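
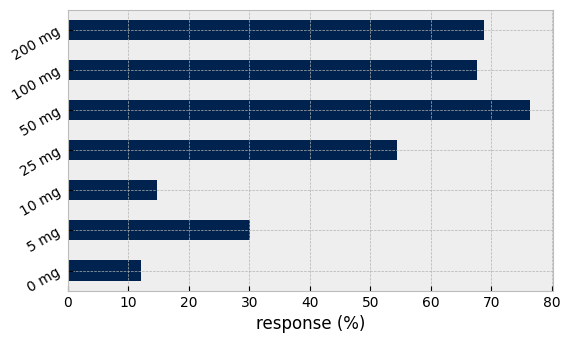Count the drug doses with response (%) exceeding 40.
4

Above 40: 25 mg, 50 mg, 100 mg, 200 mg.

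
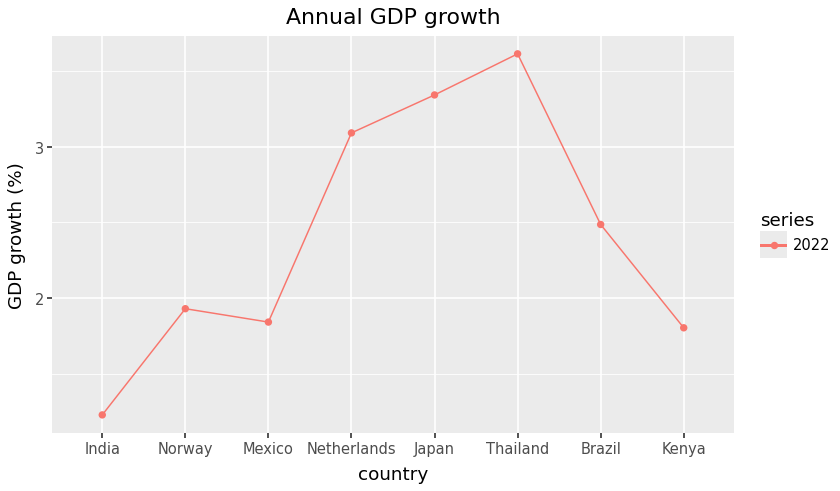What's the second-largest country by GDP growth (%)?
Top 3: Thailand ≈ 3.6, Japan ≈ 3.4, Netherlands ≈ 3.0.

Japan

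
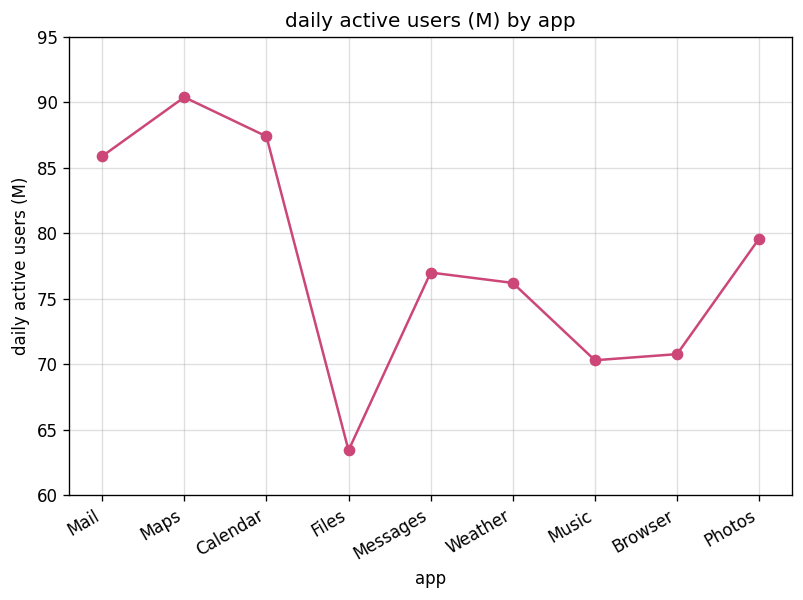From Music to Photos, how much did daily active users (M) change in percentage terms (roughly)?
≈ +14.3%

Music ≈ 70, Photos ≈ 80; (80 − 70) / 70 ≈ +14.3%.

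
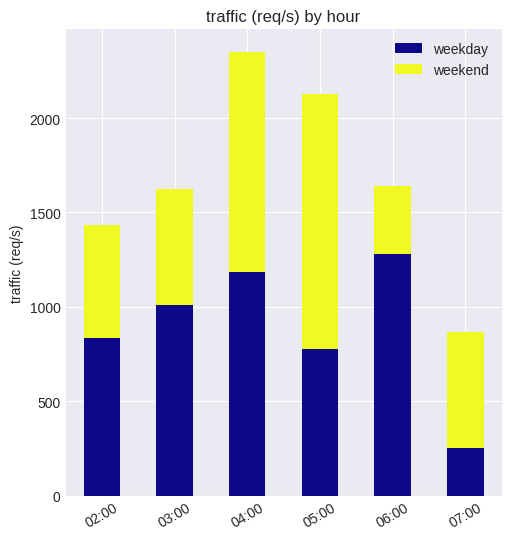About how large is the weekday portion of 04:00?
weekday top ≈ 1200, bottom ≈ 0; segment ≈ 1200.

≈ 1200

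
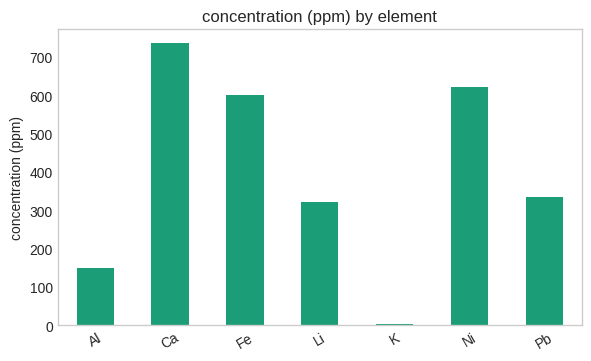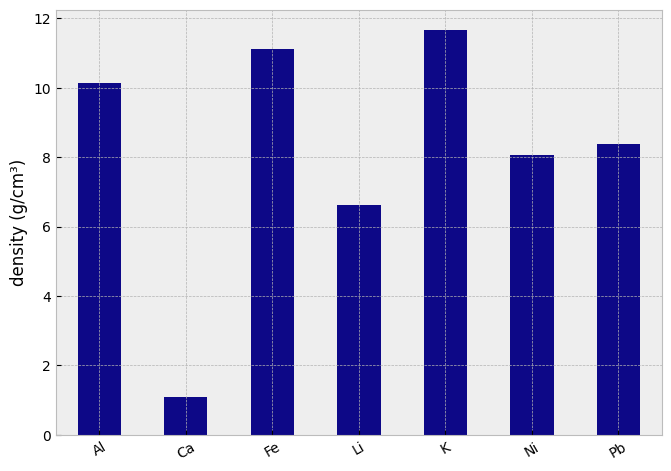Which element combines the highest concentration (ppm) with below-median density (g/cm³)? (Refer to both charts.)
Chart 2 median density (g/cm³) ≈ 8; below-median elements: Ca, Li, Ni. Among those, Ca has the highest concentration (ppm) (≈ 700).

Ca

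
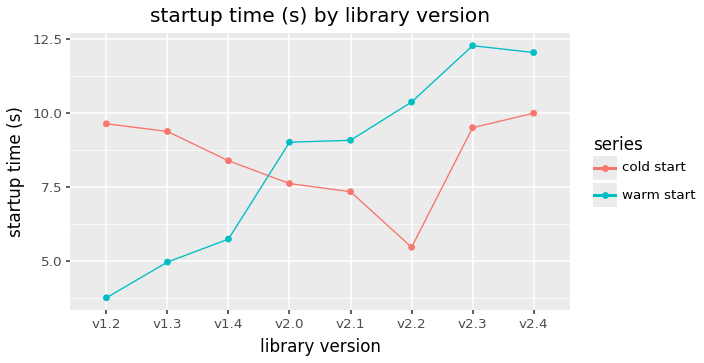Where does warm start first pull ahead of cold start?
v1.4: warm start ≈ 6 vs cold start ≈ 8 (not yet); v2.0: warm start ≈ 9 vs cold start ≈ 8 (first crossover).

v2.0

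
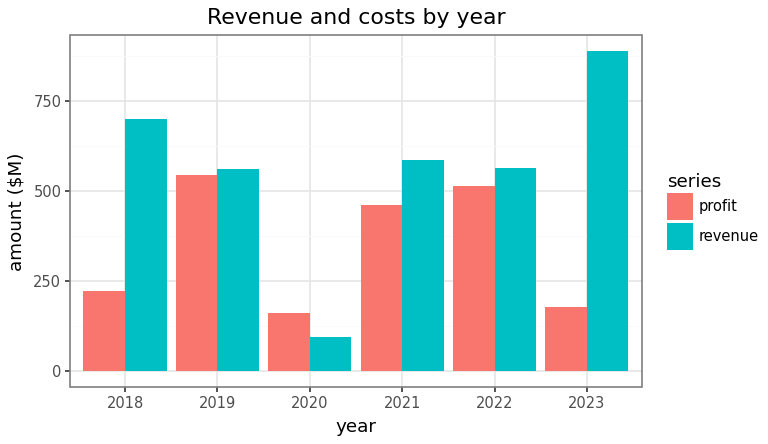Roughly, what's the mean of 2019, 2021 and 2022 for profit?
(500 + 500 + 500) / 3 ≈ 500.

≈ 500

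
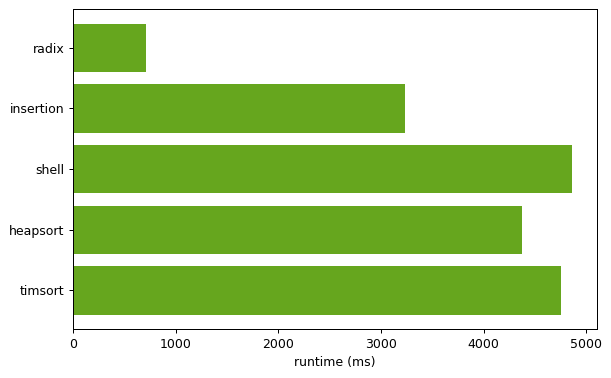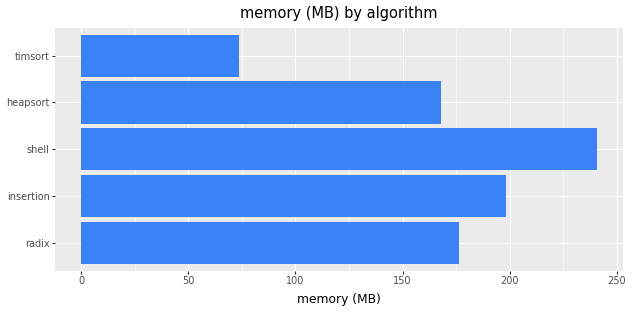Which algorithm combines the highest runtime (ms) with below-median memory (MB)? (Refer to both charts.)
Chart 2 median memory (MB) ≈ 175; below-median algorithms: heapsort, timsort. Among those, timsort has the highest runtime (ms) (≈ 5000).

timsort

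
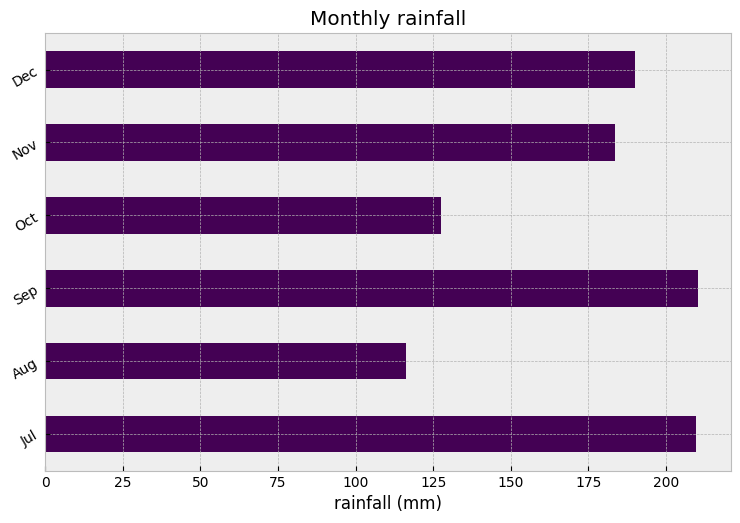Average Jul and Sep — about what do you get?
(200 + 220) / 2 ≈ 210.

≈ 210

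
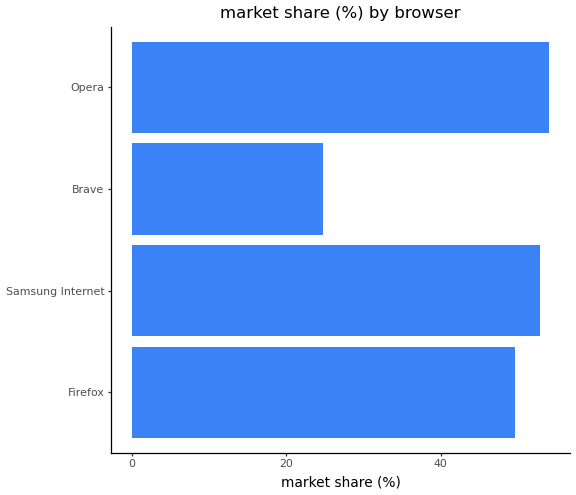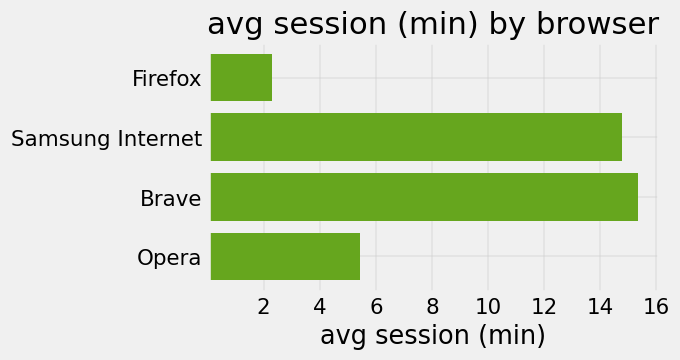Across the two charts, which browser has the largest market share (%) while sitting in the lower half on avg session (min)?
Opera

Chart 2 median avg session (min) ≈ 10; below-median browsers: Firefox, Opera. Among those, Opera has the highest market share (%) (≈ 55).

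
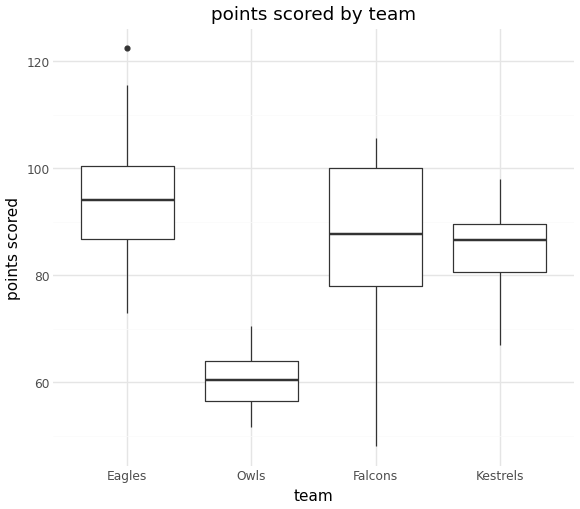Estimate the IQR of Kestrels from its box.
Q3 ≈ 90, Q1 ≈ 80; IQR ≈ 10.

≈ 10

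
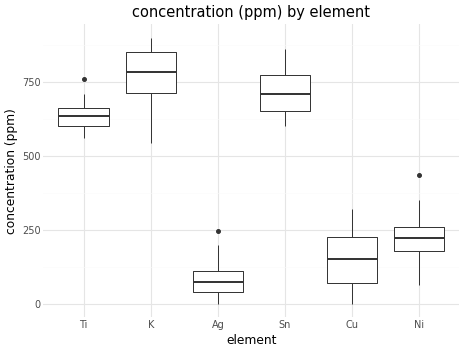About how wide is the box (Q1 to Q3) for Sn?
≈ 100

Q3 ≈ 800, Q1 ≈ 700; IQR ≈ 100.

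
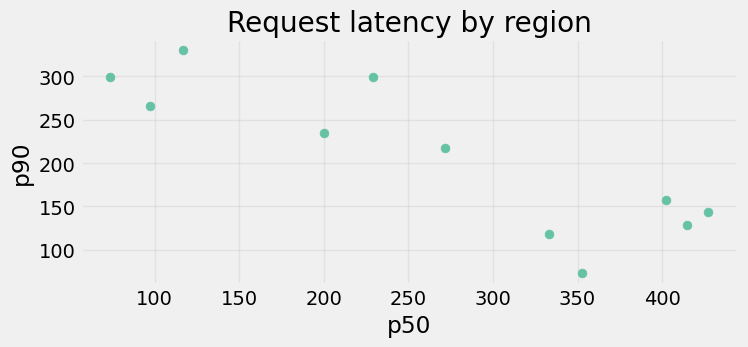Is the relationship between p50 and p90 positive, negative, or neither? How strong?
negative, strong

Points are negatively correlated; strong (|r| ≈ 0.9).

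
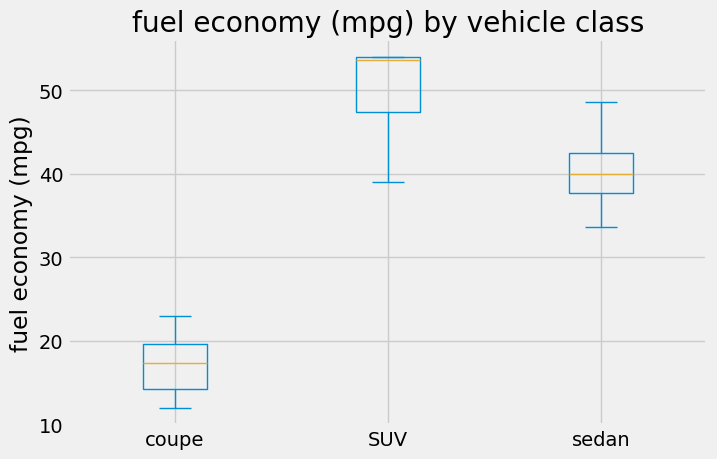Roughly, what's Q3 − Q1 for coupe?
Q3 ≈ 20, Q1 ≈ 15; IQR ≈ 5.

≈ 5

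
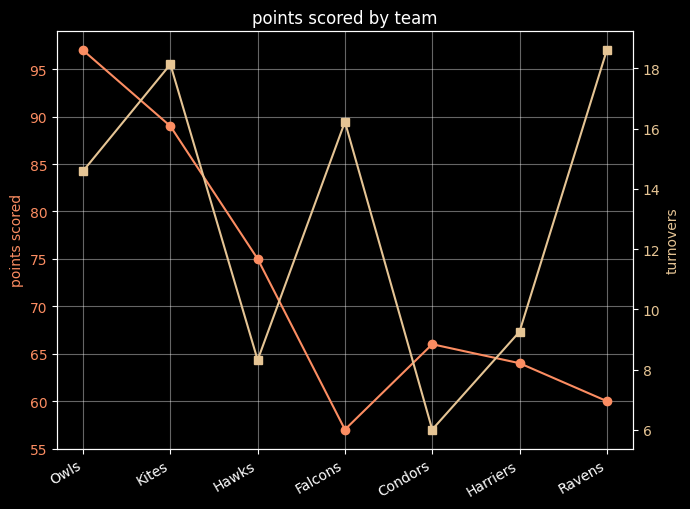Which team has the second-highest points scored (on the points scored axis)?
Top 3 (on the points scored axis): Owls ≈ 95, Kites ≈ 90, Hawks ≈ 75.

Kites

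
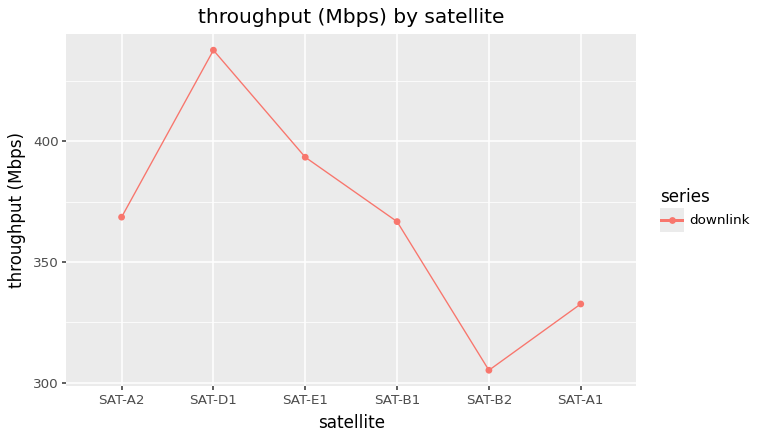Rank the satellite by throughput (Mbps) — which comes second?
Top 3: SAT-D1 ≈ 440, SAT-E1 ≈ 400, SAT-A2 ≈ 360.

SAT-E1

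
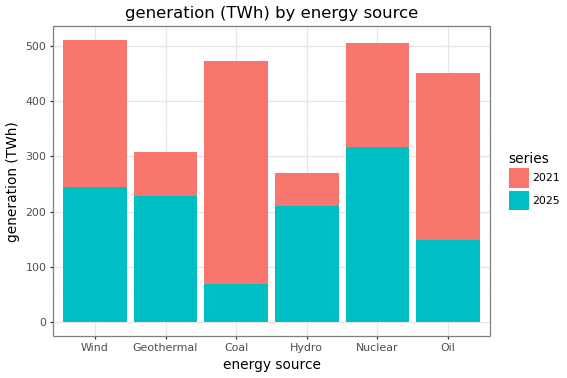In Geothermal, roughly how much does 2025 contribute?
2025 top ≈ 250, bottom ≈ 0; segment ≈ 250.

≈ 250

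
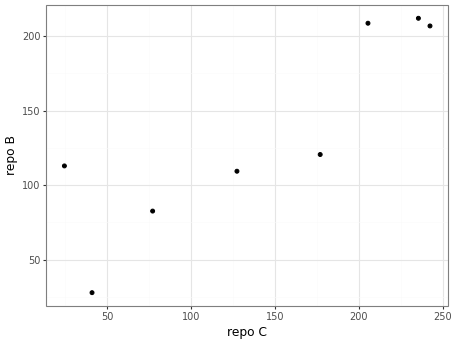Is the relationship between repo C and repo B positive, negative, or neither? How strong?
positive, strong

Points are positively correlated; strong (|r| ≈ 0.9).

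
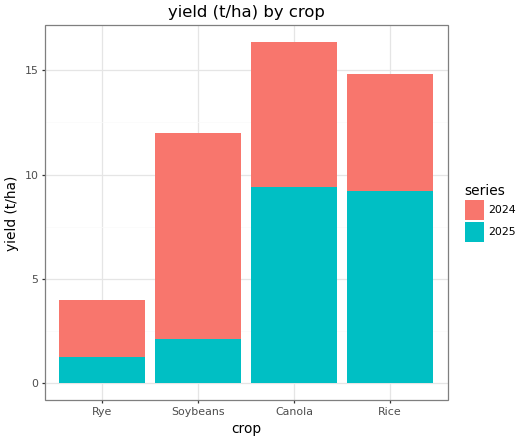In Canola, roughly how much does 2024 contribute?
≈ 6

2024 top ≈ 16, bottom ≈ 10; segment ≈ 6.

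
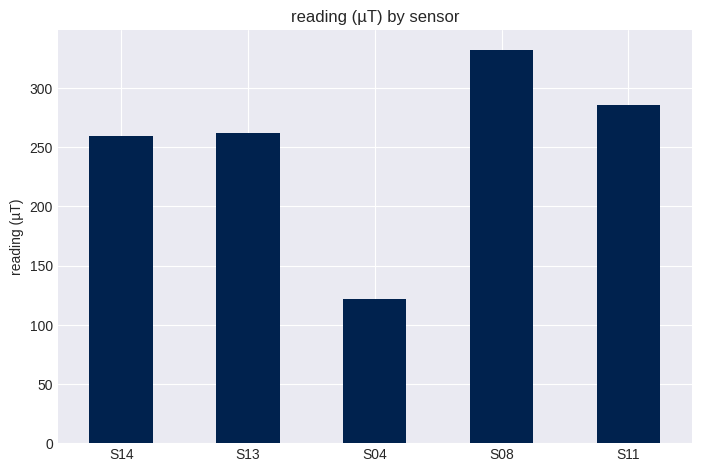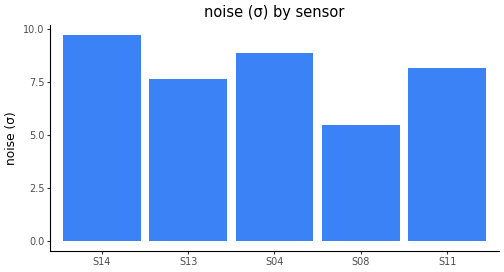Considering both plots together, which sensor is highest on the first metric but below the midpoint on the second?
S08

Chart 2 median noise (σ) ≈ 8; below-median sensors: S13, S08. Among those, S08 has the highest reading (µT) (≈ 350).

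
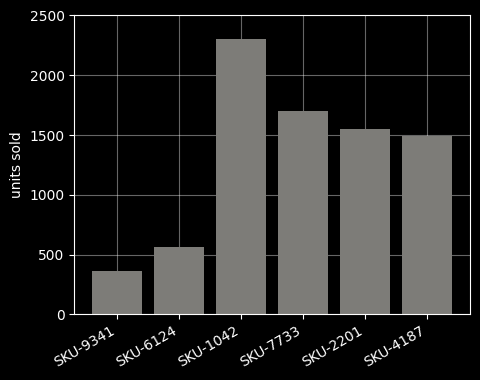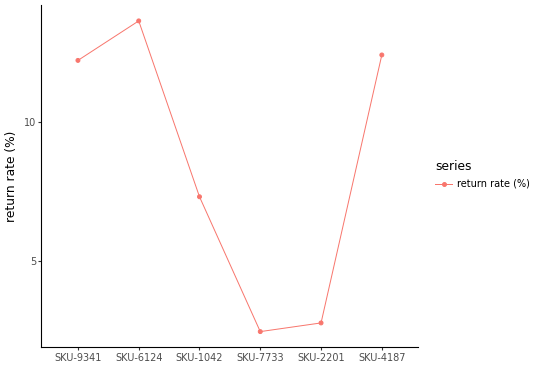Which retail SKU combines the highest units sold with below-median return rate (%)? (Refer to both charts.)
SKU-1042

Chart 2 median return rate (%) ≈ 10; below-median retail SKUs: SKU-1042, SKU-7733, SKU-2201. Among those, SKU-1042 has the highest units sold (≈ 2500).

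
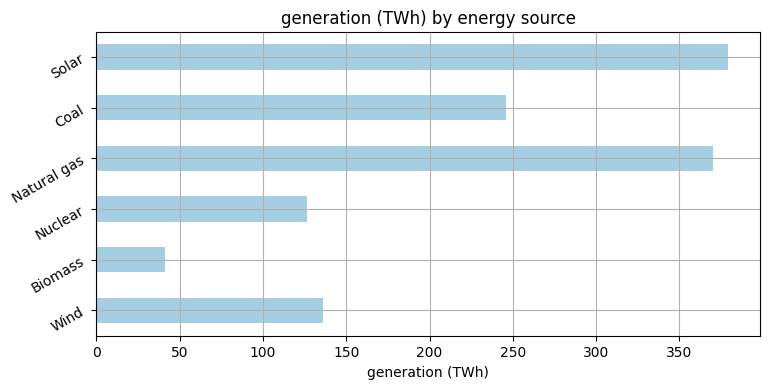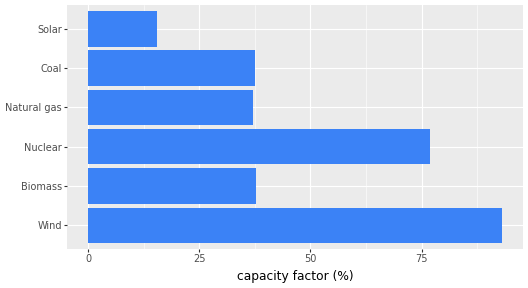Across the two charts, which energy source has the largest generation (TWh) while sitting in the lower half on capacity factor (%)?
Chart 2 median capacity factor (%) ≈ 40; below-median energy sources: Natural gas, Coal, Solar. Among those, Solar has the highest generation (TWh) (≈ 400).

Solar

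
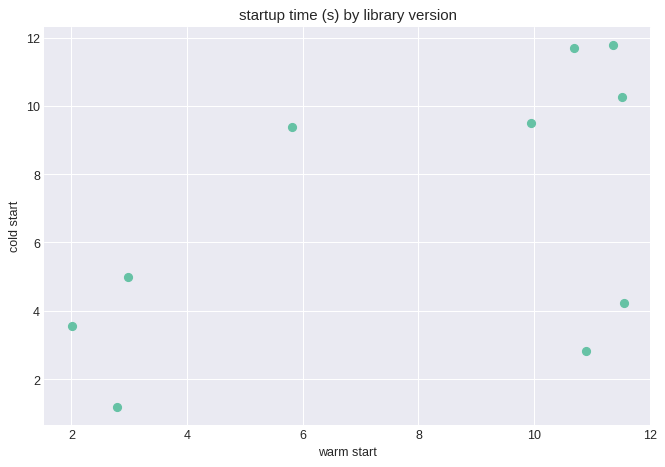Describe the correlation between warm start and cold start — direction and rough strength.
positive, moderate

Points are positively correlated; moderate (|r| ≈ 0.5).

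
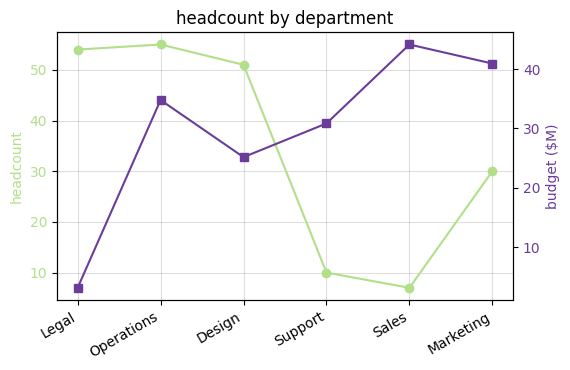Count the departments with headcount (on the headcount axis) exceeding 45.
Above 45: Legal, Operations, Design.

3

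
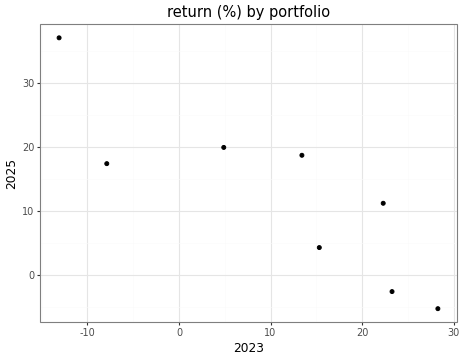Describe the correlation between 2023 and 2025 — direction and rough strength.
negative, strong

Points are negatively correlated; strong (|r| ≈ 0.9).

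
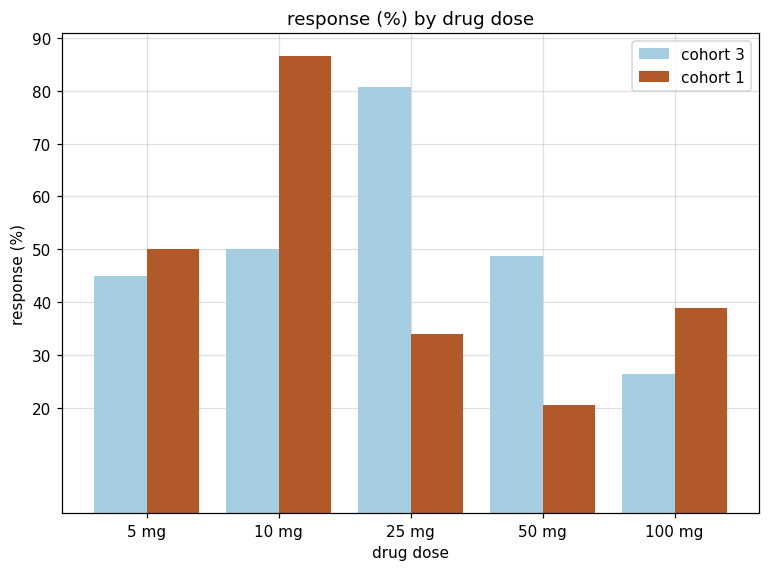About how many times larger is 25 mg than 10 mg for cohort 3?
≈ 1.6×

25 mg ≈ 80, 10 mg ≈ 50; 80/50 ≈ 1.6.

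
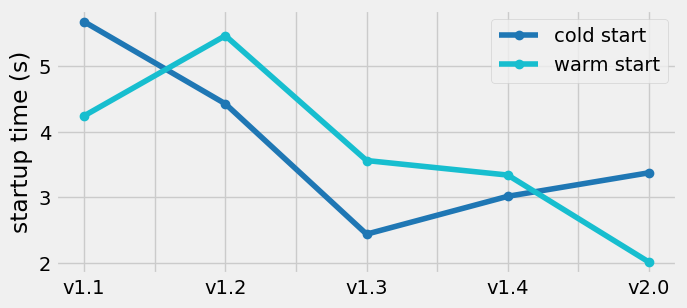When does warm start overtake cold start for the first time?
v1.1: warm start ≈ 4.0 vs cold start ≈ 5.5 (not yet); v1.2: warm start ≈ 5.5 vs cold start ≈ 4.5 (first crossover).

v1.2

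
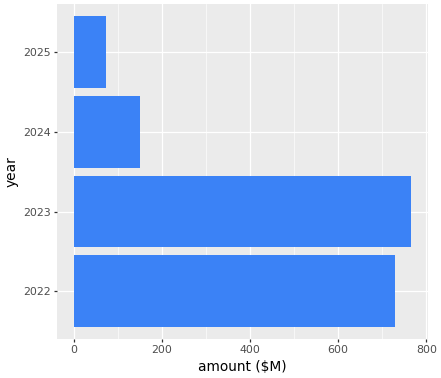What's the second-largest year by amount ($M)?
2022

Top 3: 2023 ≈ 800, 2022 ≈ 700, 2024 ≈ 200.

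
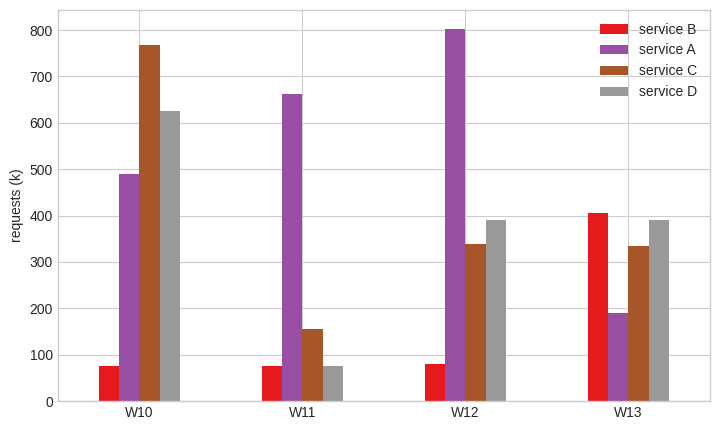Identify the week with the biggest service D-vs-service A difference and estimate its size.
W11, ≈ 600 k

W11: service D ≈ 100, service A ≈ 700 → gap ≈ 600. Next-largest (W12) is only ≈ 400.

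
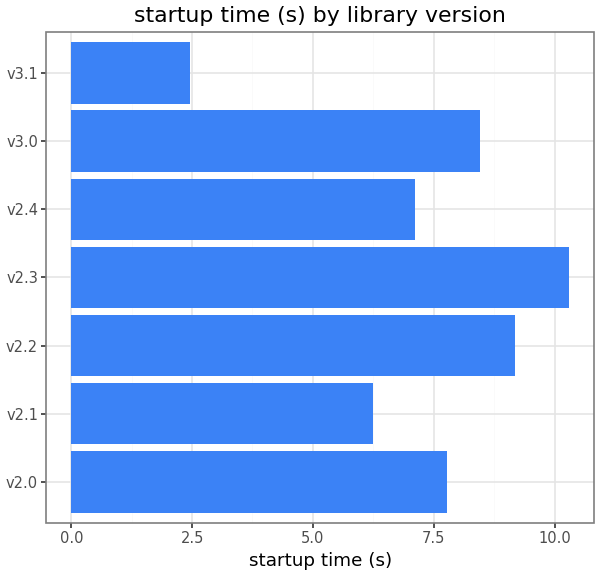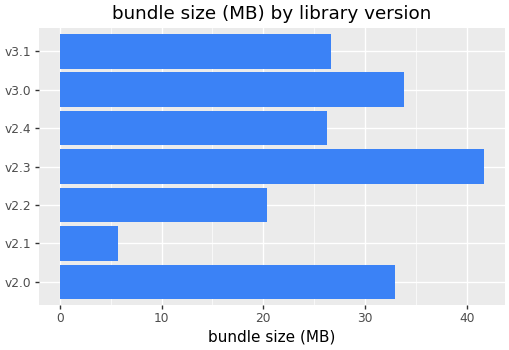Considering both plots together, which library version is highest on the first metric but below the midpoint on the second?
v2.2

Chart 2 median bundle size (MB) ≈ 25; below-median library versions: v2.1, v2.2, v2.4. Among those, v2.2 has the highest startup time (s) (≈ 9).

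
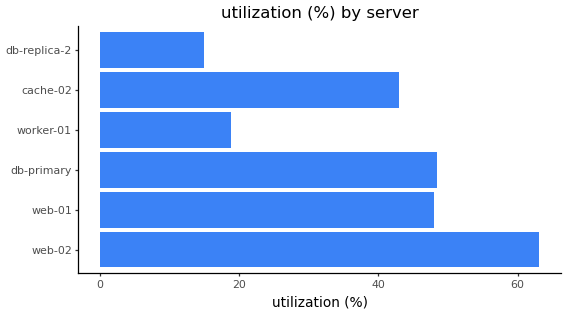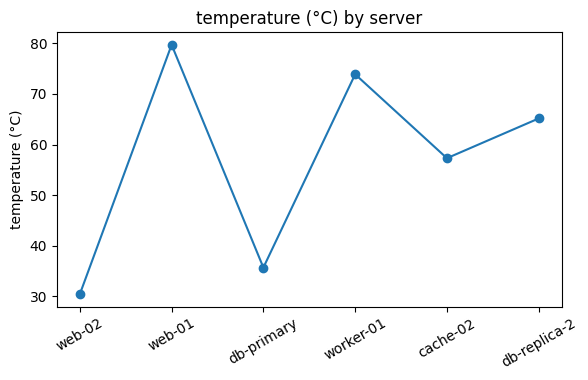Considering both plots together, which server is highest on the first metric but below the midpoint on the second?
Chart 2 median temperature (°C) ≈ 60; below-median servers: web-02, db-primary, cache-02. Among those, web-02 has the highest utilization (%) (≈ 60).

web-02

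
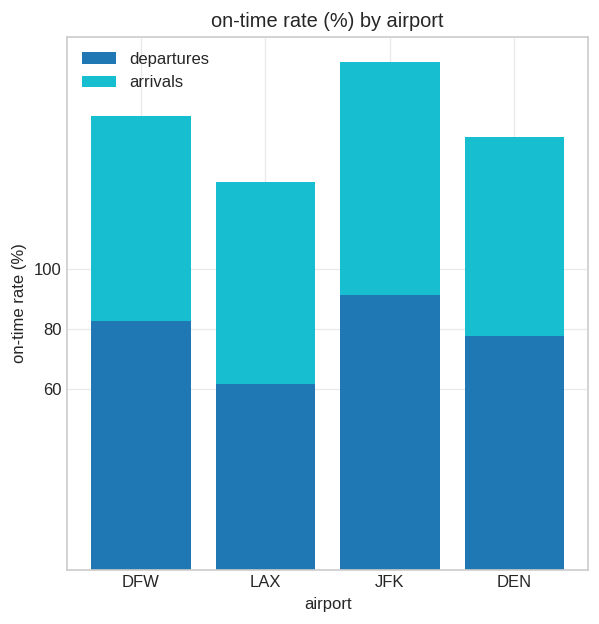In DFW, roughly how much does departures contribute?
≈ 80

departures top ≈ 80, bottom ≈ 0; segment ≈ 80.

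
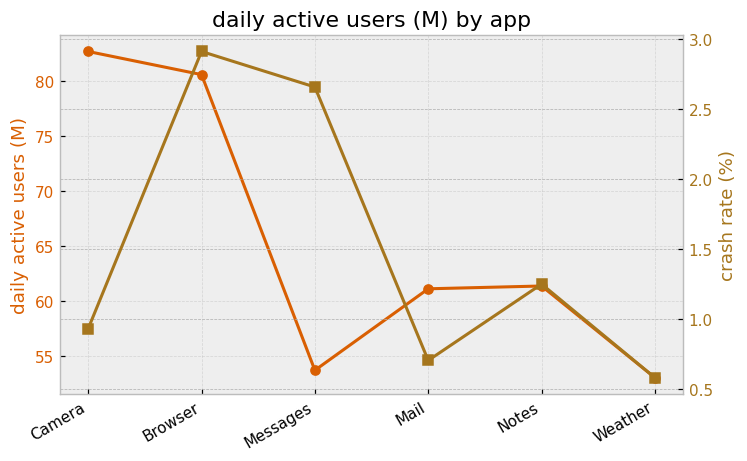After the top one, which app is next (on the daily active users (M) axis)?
Browser

Top 3 (on the daily active users (M) axis): Camera ≈ 85, Browser ≈ 80, Notes ≈ 60.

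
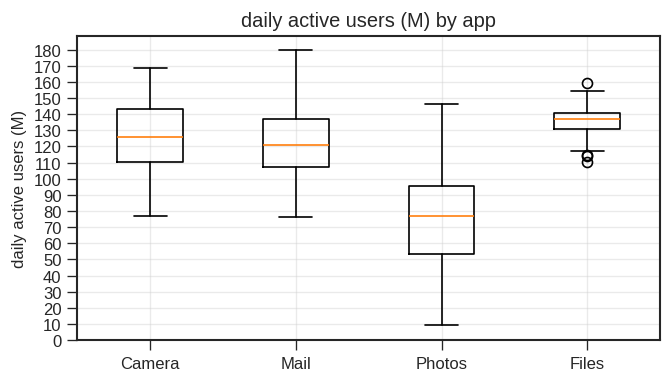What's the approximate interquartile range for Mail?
≈ 30

Q3 ≈ 140, Q1 ≈ 110; IQR ≈ 30.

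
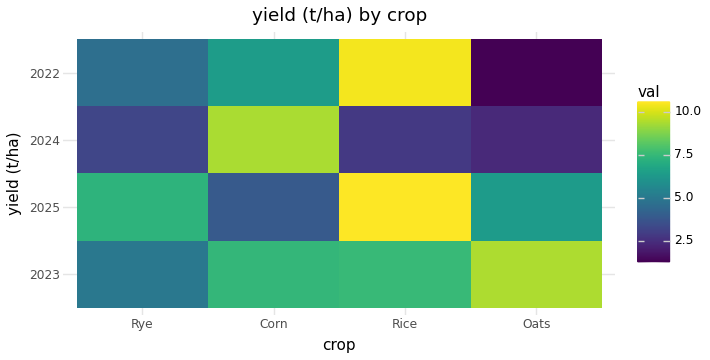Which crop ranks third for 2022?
Rye

Top 4 for 2022: Rice ≈ 10, Corn ≈ 6, Rye ≈ 5, Oats ≈ 1.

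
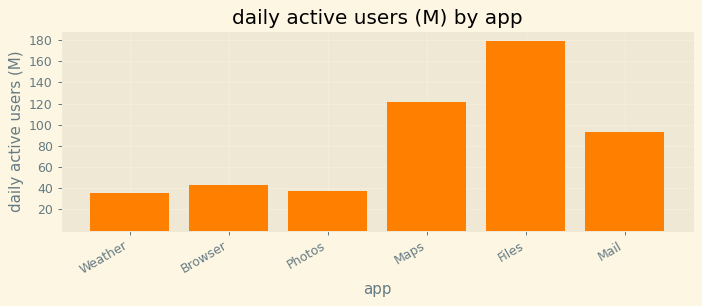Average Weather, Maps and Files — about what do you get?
(40 + 120 + 180) / 3 ≈ 113.

≈ 113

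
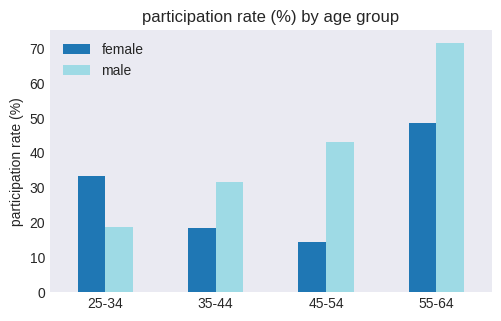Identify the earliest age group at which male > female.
25-34: male ≈ 20 vs female ≈ 30 (not yet); 35-44: male ≈ 30 vs female ≈ 20 (first crossover).

35-44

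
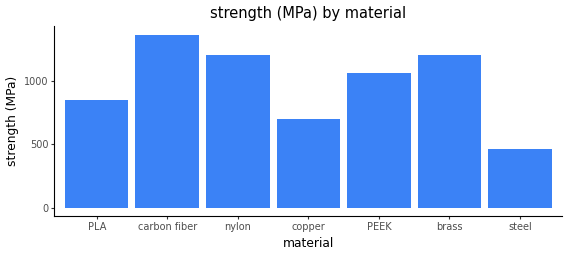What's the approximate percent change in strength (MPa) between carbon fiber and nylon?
≈ -14.3%

carbon fiber ≈ 1400, nylon ≈ 1200; (1200 − 1400) / 1400 ≈ -14.3%.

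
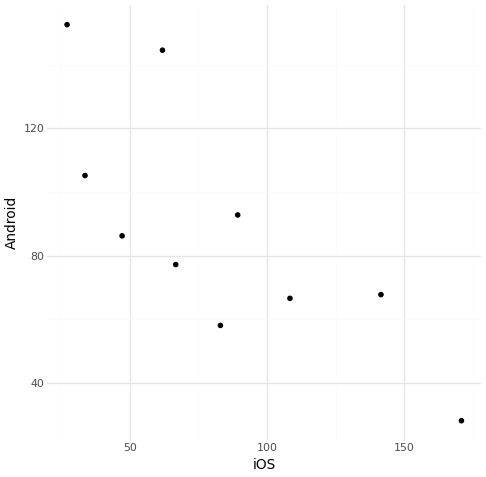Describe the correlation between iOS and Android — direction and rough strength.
negative, strong

Points are negatively correlated; strong (|r| ≈ 0.8).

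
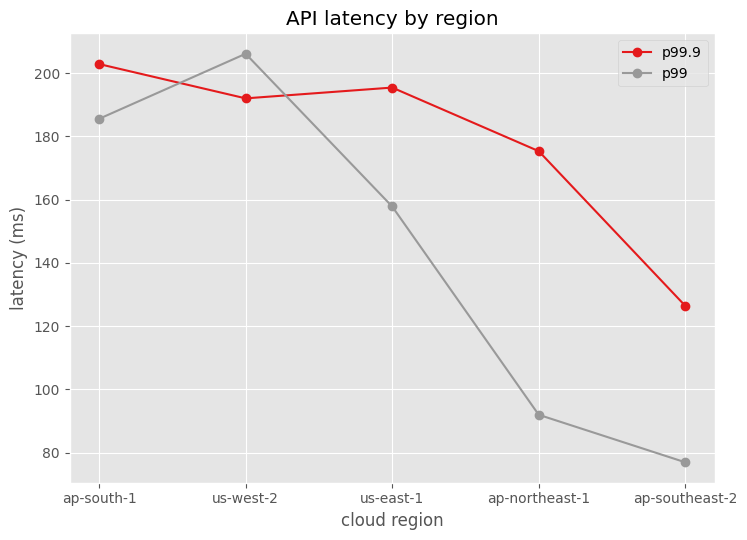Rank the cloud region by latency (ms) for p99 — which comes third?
us-east-1

Top 4 for p99: us-west-2 ≈ 200, ap-south-1 ≈ 180, us-east-1 ≈ 160, ap-northeast-1 ≈ 100.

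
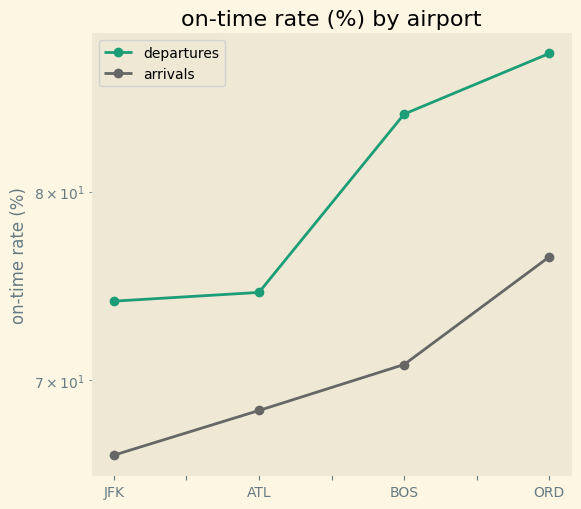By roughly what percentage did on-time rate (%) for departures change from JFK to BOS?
≈ +13.5%

JFK ≈ 74, BOS ≈ 84; (84 − 74) / 74 ≈ +13.5%.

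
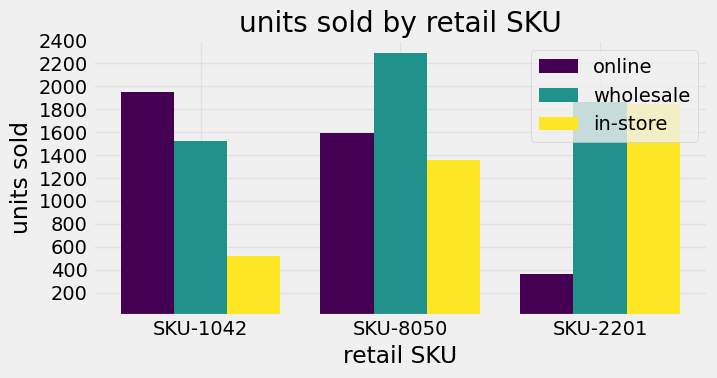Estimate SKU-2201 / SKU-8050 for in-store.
≈ 1.29×

SKU-2201 ≈ 1800, SKU-8050 ≈ 1400; 1800/1400 ≈ 1.29.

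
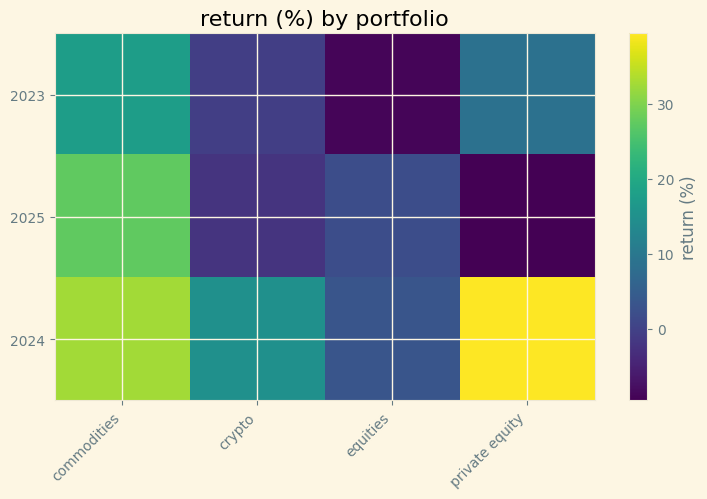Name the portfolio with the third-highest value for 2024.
crypto

Top 4 for 2024: private equity ≈ 40, commodities ≈ 35, crypto ≈ 15, equities ≈ 5.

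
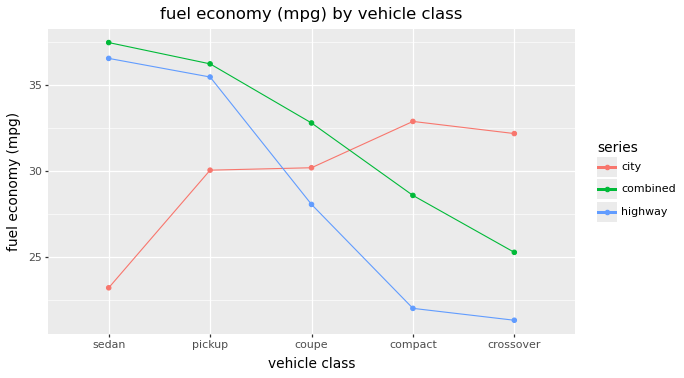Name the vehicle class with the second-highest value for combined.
Top 3 for combined: sedan ≈ 38, pickup ≈ 36, coupe ≈ 32.

pickup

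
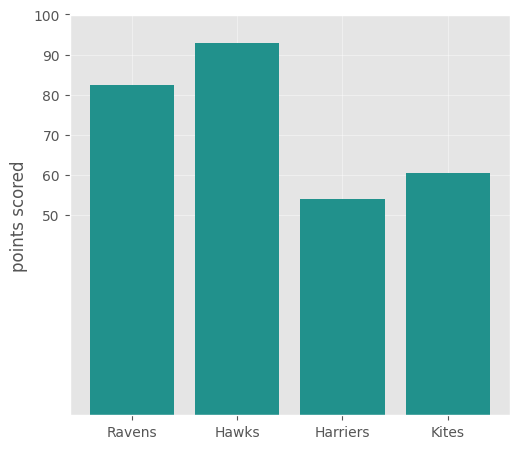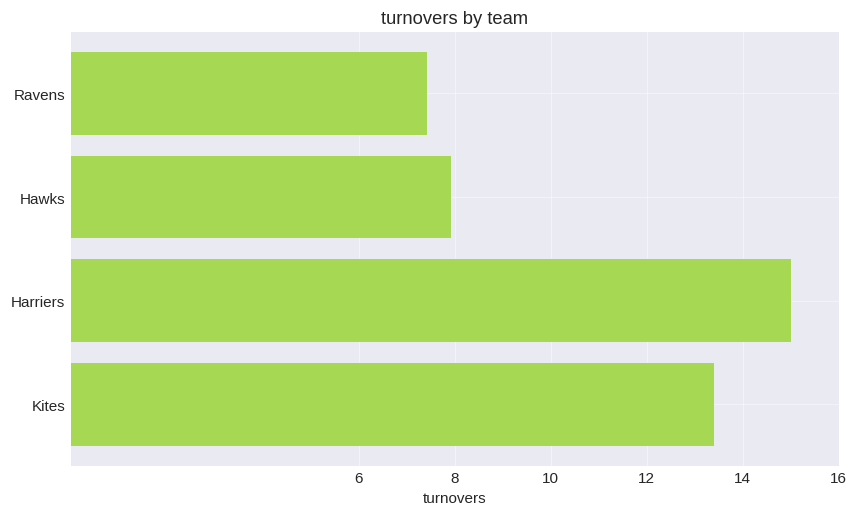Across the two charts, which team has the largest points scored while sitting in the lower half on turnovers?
Chart 2 median turnovers ≈ 10; below-median teams: Ravens, Hawks. Among those, Hawks has the highest points scored (≈ 90).

Hawks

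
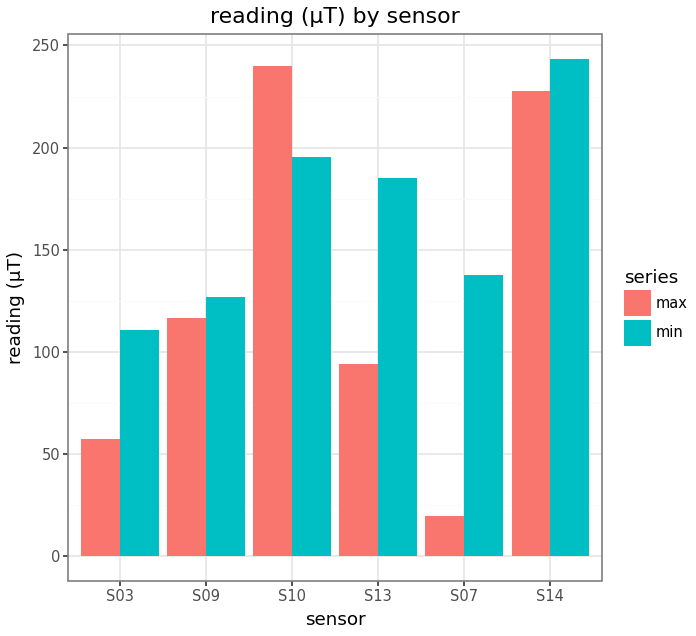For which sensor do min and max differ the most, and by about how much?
S07: min ≈ 150, max ≈ 25 → gap ≈ 125. Next-largest (S13) is only ≈ 75.

S07, ≈ 125 µT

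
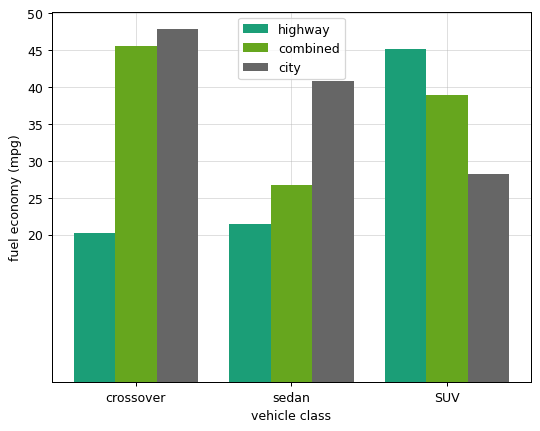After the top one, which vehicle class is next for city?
Top 3 for city: crossover ≈ 50, sedan ≈ 40, SUV ≈ 30.

sedan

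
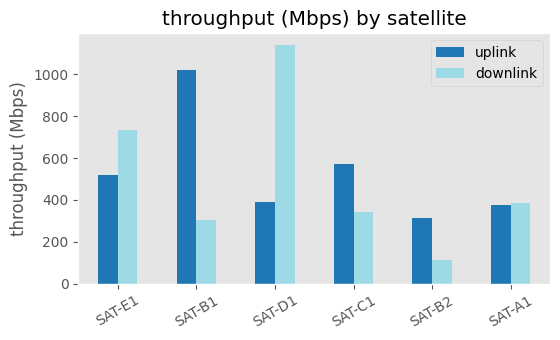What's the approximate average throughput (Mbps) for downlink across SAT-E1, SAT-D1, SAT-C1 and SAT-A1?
≈ 625

(700 + 1100 + 300 + 400) / 4 ≈ 625.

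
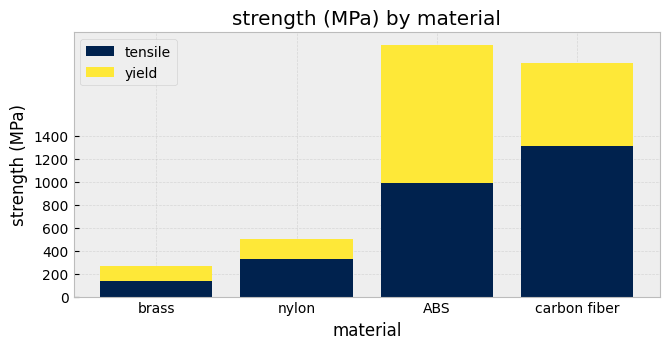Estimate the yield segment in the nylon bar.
≈ 200

yield top ≈ 600, bottom ≈ 400; segment ≈ 200.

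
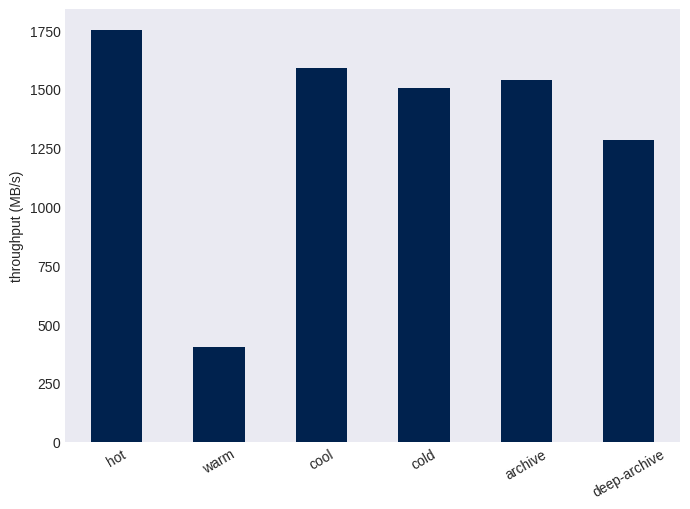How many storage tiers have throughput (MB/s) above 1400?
Above 1400: hot, cool, cold, archive.

4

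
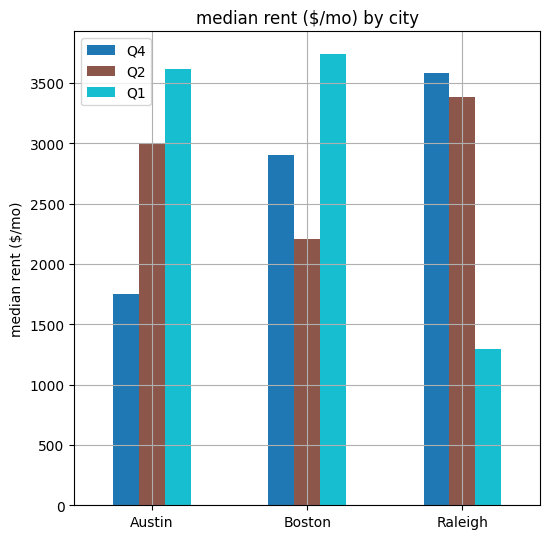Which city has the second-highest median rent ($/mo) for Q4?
Boston

Top 3 for Q4: Raleigh ≈ 3500, Boston ≈ 3000, Austin ≈ 2000.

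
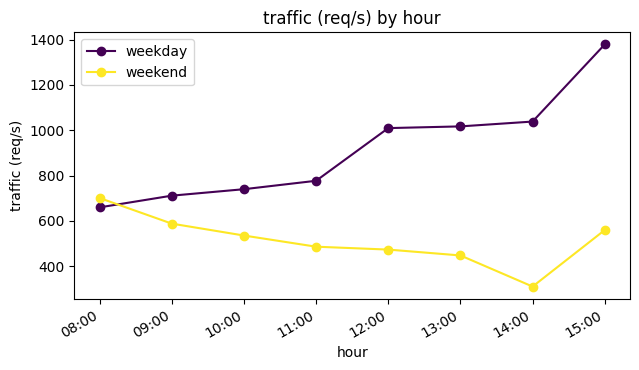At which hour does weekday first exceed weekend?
08:00: weekday ≈ 700 vs weekend ≈ 700 (not yet); 09:00: weekday ≈ 700 vs weekend ≈ 600 (first crossover).

09:00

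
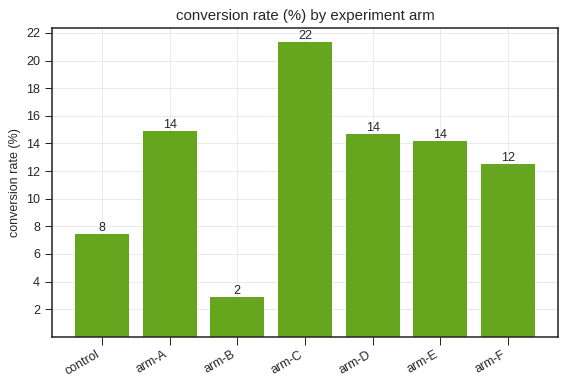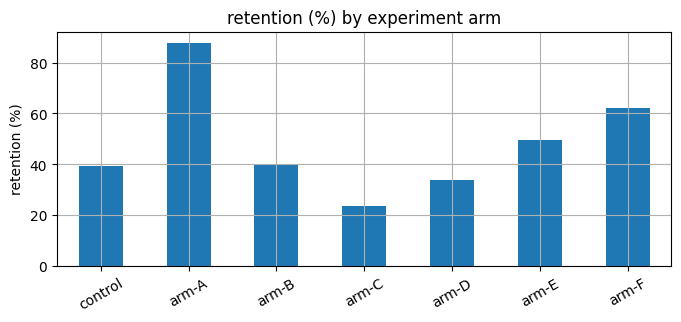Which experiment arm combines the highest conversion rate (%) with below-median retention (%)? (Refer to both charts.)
arm-C

Chart 2 median retention (%) ≈ 40; below-median experiment arms: control, arm-C, arm-D. Among those, arm-C has the highest conversion rate (%) (≈ 22).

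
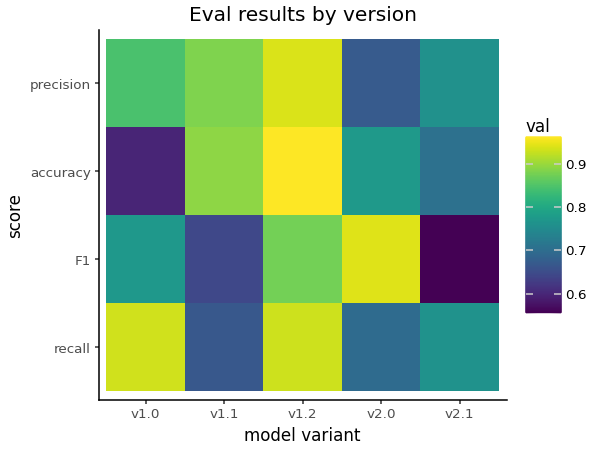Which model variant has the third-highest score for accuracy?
Top 4 for accuracy: v1.2 ≈ 0.95, v1.1 ≈ 0.90, v2.0 ≈ 0.80, v2.1 ≈ 0.70.

v2.0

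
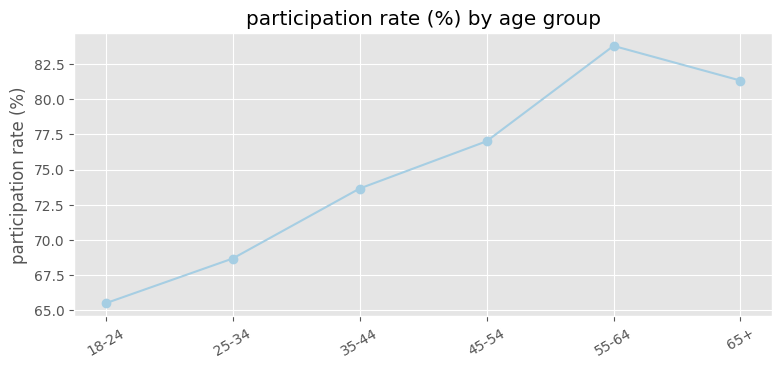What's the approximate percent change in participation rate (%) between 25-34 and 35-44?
25-34 ≈ 68, 35-44 ≈ 74; (74 − 68) / 68 ≈ +8.8%.

≈ +8.8%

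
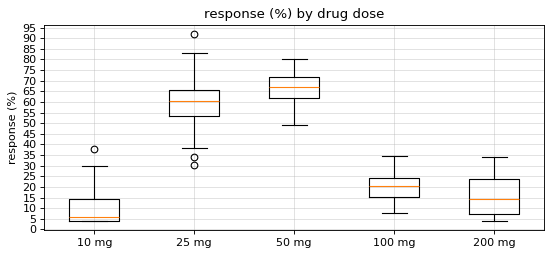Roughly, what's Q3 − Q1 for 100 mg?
Q3 ≈ 25, Q1 ≈ 15; IQR ≈ 10.

≈ 10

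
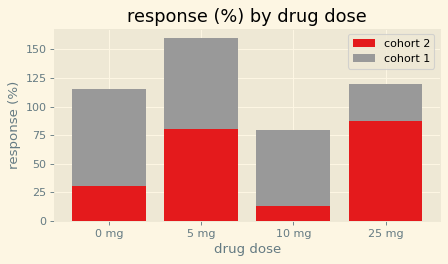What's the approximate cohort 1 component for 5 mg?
≈ 80

cohort 1 top ≈ 160, bottom ≈ 80; segment ≈ 80.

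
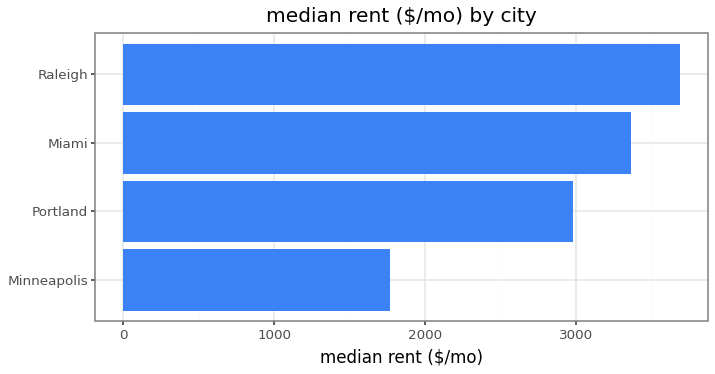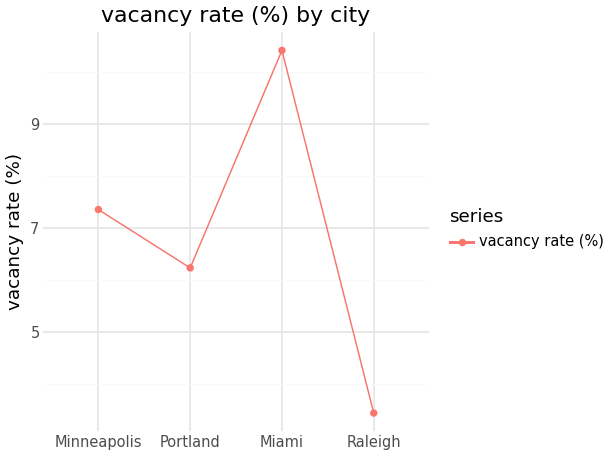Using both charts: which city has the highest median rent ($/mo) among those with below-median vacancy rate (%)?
Chart 2 median vacancy rate (%) ≈ 7; below-median cities: Portland, Raleigh. Among those, Raleigh has the highest median rent ($/mo) (≈ 3500).

Raleigh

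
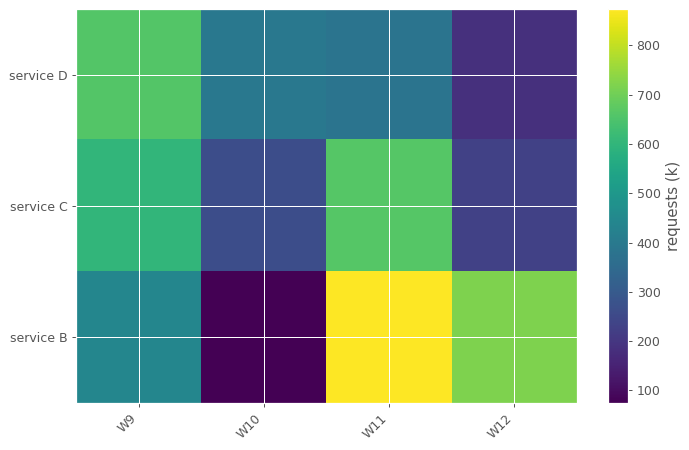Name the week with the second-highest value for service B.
Top 3 for service B: W11 ≈ 900, W12 ≈ 700, W9 ≈ 400.

W12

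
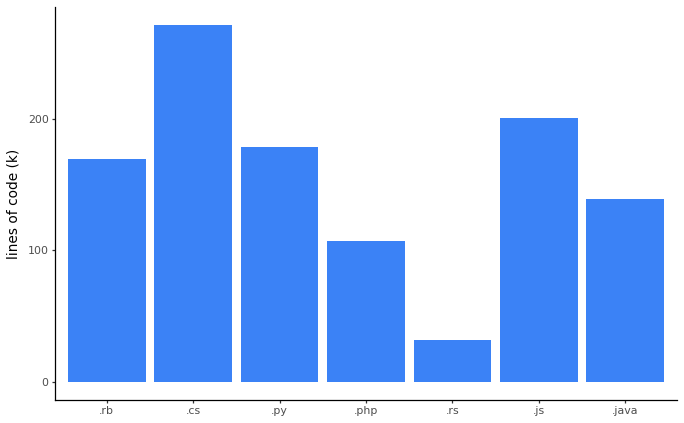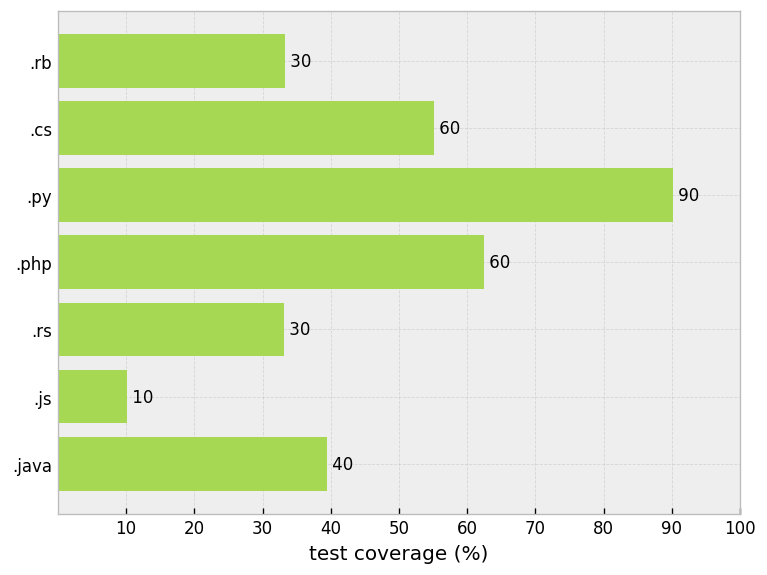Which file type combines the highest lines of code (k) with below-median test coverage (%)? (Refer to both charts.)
Chart 2 median test coverage (%) ≈ 40; below-median file types: .rb, .rs, .js. Among those, .js has the highest lines of code (k) (≈ 200).

.js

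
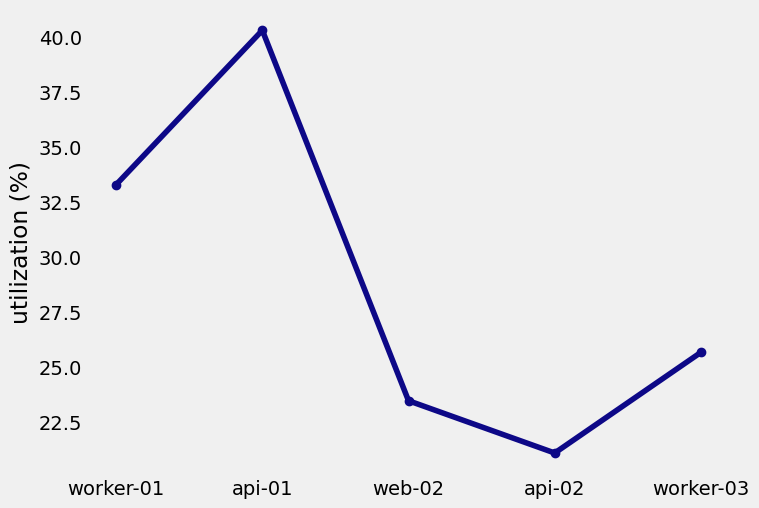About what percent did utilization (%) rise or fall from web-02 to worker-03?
web-02 ≈ 24, worker-03 ≈ 26; (26 − 24) / 24 ≈ +8.3%.

≈ +8.3%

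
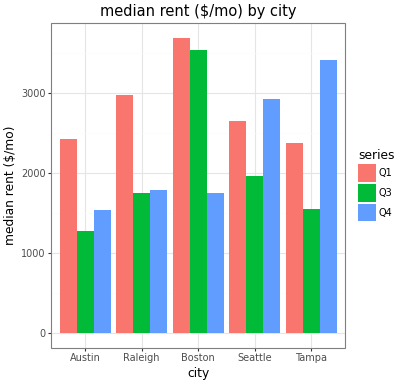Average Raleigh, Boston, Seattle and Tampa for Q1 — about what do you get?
(3000 + 3500 + 2500 + 2500) / 4 ≈ 2875.

≈ 2875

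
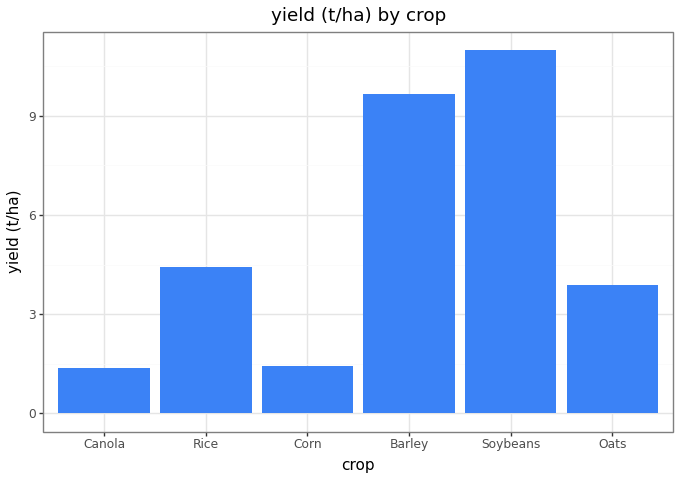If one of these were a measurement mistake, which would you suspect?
Soybeans ≈ 11; the rest sit between ≈ 1 and ≈ 10.

Soybeans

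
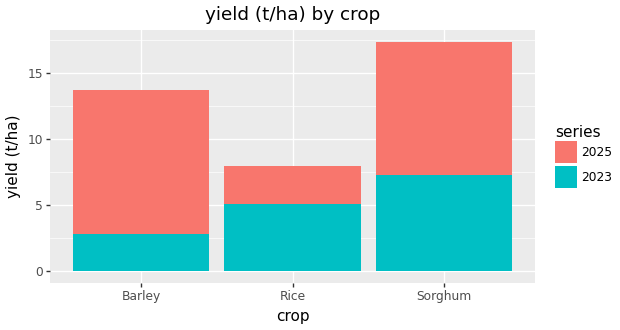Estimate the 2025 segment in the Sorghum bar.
2025 top ≈ 18, bottom ≈ 8; segment ≈ 10.

≈ 10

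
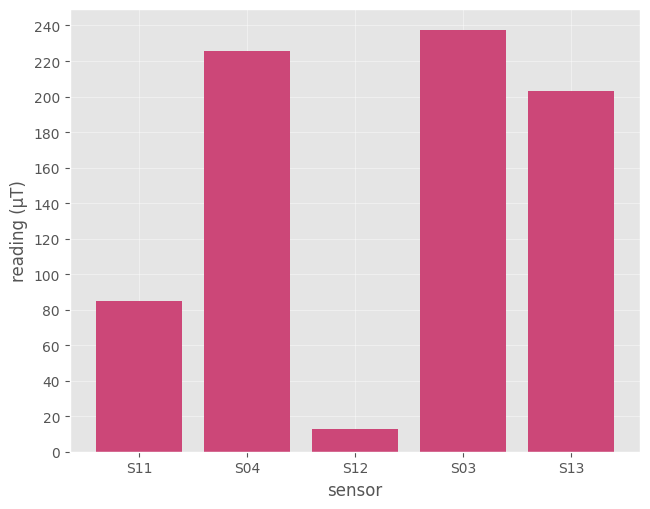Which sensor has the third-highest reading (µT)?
Top 4: S03 ≈ 240, S04 ≈ 220, S13 ≈ 200, S11 ≈ 80.

S13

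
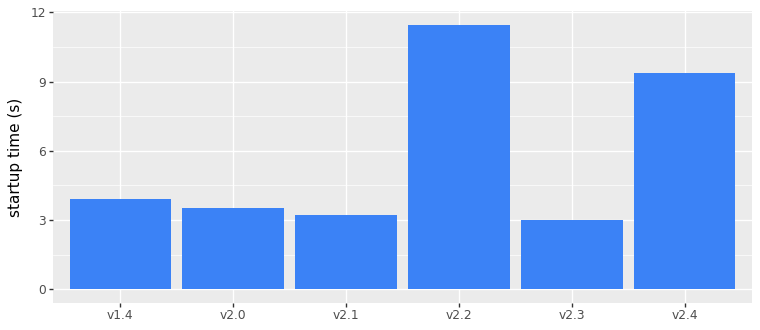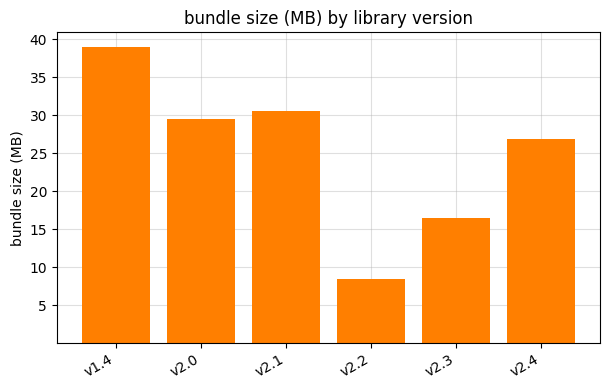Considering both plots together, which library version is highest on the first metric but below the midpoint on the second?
v2.2

Chart 2 median bundle size (MB) ≈ 30; below-median library versions: v2.2, v2.3, v2.4. Among those, v2.2 has the highest startup time (s) (≈ 12).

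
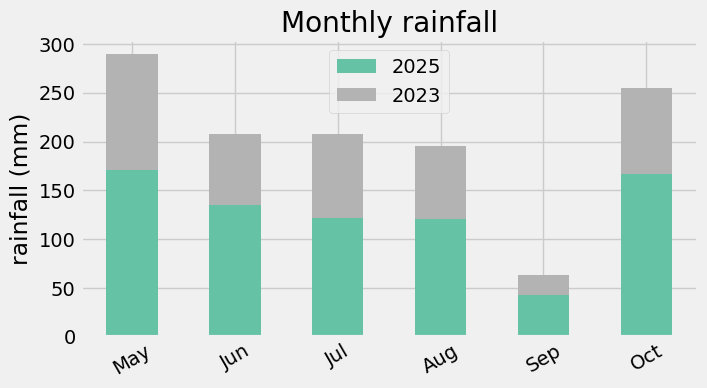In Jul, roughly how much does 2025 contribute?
≈ 125

2025 top ≈ 125, bottom ≈ 0; segment ≈ 125.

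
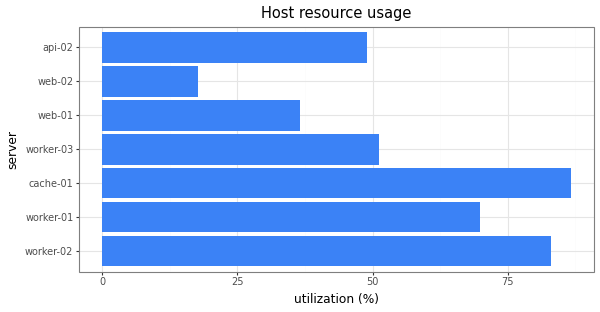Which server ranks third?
worker-01

Top 4: cache-01 ≈ 90, worker-02 ≈ 80, worker-01 ≈ 70, worker-03 ≈ 50.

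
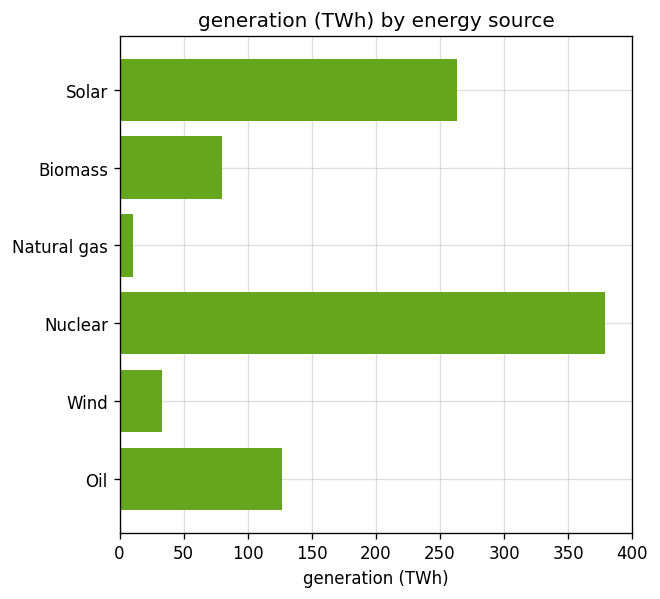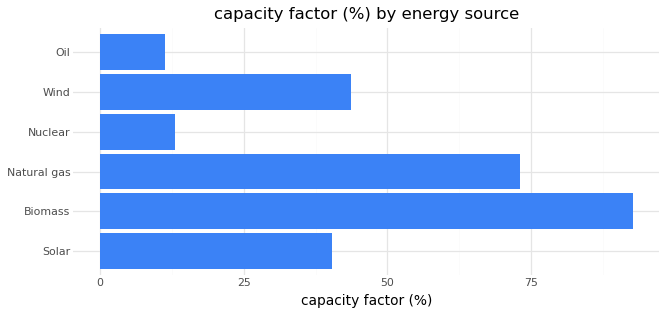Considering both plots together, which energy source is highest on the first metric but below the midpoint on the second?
Nuclear

Chart 2 median capacity factor (%) ≈ 40; below-median energy sources: Solar, Nuclear, Oil. Among those, Nuclear has the highest generation (TWh) (≈ 400).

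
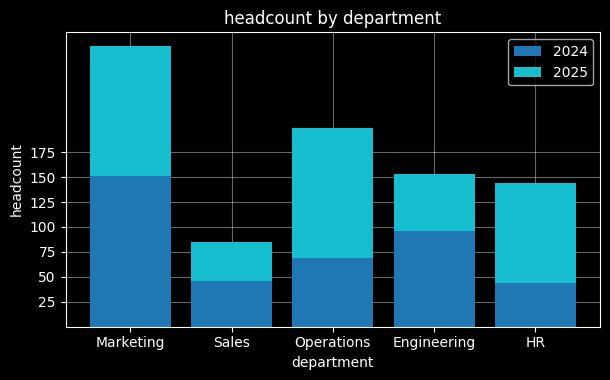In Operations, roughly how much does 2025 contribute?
≈ 125

2025 top ≈ 200, bottom ≈ 75; segment ≈ 125.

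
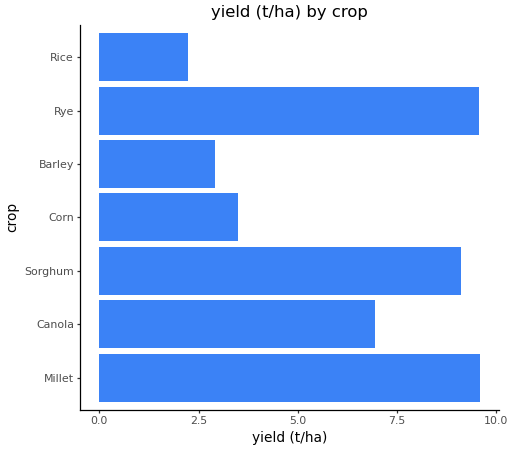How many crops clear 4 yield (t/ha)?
4

Above 4: Millet, Canola, Sorghum, Rye.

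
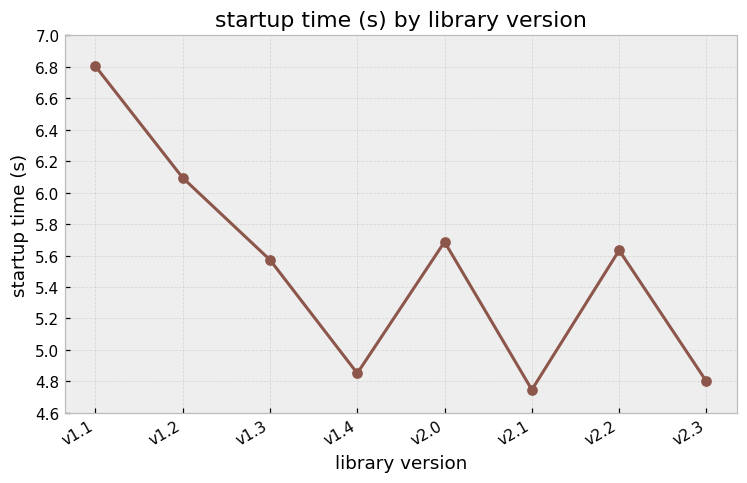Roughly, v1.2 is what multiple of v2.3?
v1.2 ≈ 6.0, v2.3 ≈ 4.8; 6.0/4.8 ≈ 1.25.

≈ 1.25×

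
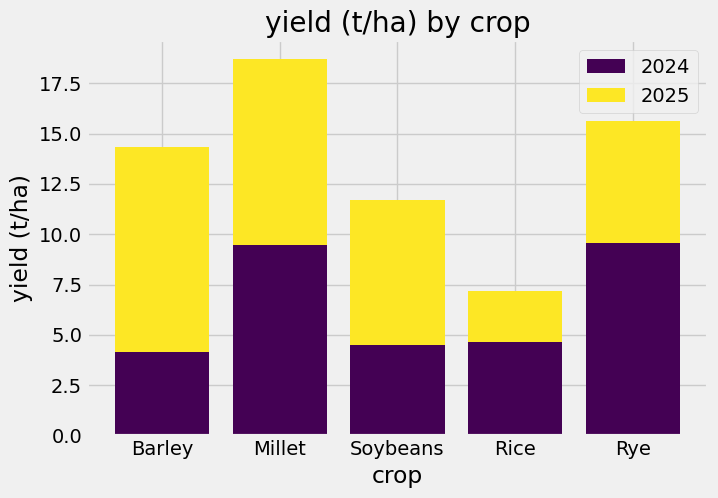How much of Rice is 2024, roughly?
≈ 4

2024 top ≈ 4, bottom ≈ 0; segment ≈ 4.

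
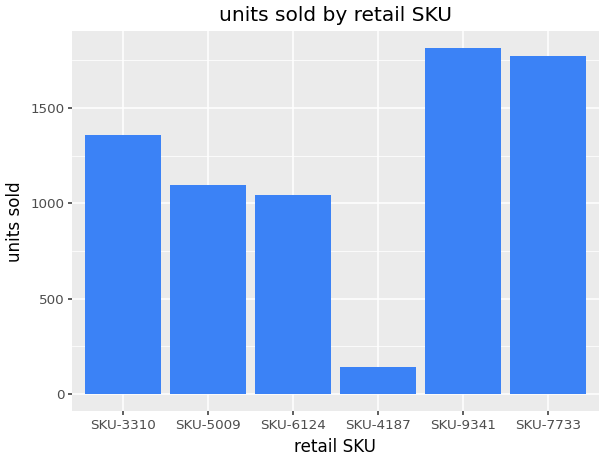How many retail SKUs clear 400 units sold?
Above 400: SKU-3310, SKU-5009, SKU-6124, SKU-9341, SKU-7733.

5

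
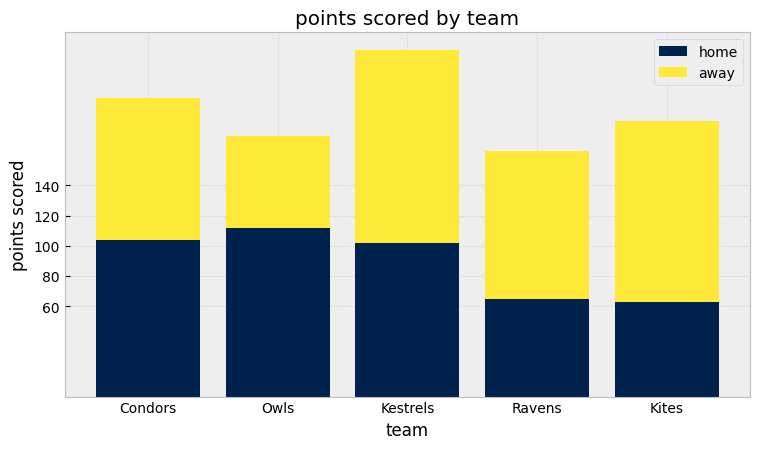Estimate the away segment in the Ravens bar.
≈ 100

away top ≈ 160, bottom ≈ 60; segment ≈ 100.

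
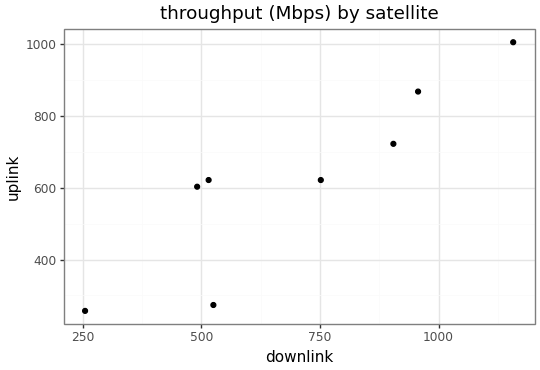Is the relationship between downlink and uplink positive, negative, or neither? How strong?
positive, strong

Points are positively correlated; strong (|r| ≈ 0.9).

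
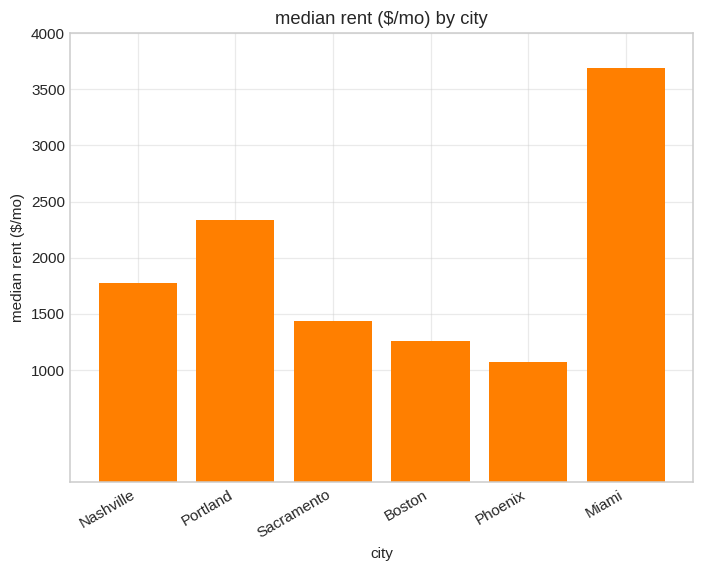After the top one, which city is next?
Portland

Top 3: Miami ≈ 3500, Portland ≈ 2500, Nashville ≈ 2000.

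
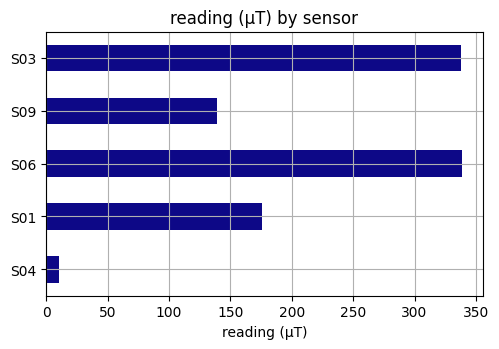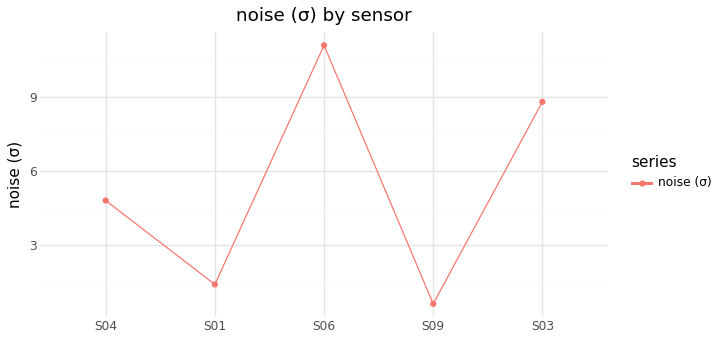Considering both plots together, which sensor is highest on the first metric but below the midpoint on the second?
Chart 2 median noise (σ) ≈ 4; below-median sensors: S01, S09. Among those, S01 has the highest reading (µT) (≈ 200).

S01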